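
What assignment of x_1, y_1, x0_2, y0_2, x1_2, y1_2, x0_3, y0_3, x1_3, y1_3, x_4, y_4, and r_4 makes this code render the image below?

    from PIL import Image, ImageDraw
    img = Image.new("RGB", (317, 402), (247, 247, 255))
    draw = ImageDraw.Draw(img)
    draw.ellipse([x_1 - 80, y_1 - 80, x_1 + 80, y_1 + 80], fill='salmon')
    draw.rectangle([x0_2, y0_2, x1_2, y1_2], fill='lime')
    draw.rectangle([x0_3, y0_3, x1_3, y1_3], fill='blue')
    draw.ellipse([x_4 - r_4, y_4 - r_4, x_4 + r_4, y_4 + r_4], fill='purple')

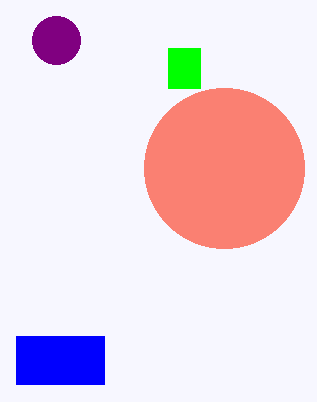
x_1 = 224
y_1 = 168
x0_2 = 168
y0_2 = 48
x1_2 = 200
y1_2 = 88
x0_3 = 16
y0_3 = 336
x1_3 = 104
y1_3 = 384
x_4 = 56
y_4 = 40
r_4 = 24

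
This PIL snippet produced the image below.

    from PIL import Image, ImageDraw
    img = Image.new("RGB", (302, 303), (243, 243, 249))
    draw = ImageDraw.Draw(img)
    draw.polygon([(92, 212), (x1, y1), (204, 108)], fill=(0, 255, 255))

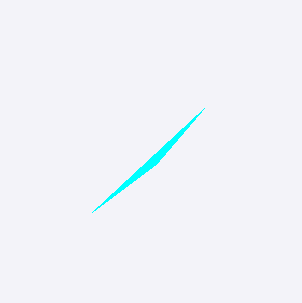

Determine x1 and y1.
x1 = 156; y1 = 164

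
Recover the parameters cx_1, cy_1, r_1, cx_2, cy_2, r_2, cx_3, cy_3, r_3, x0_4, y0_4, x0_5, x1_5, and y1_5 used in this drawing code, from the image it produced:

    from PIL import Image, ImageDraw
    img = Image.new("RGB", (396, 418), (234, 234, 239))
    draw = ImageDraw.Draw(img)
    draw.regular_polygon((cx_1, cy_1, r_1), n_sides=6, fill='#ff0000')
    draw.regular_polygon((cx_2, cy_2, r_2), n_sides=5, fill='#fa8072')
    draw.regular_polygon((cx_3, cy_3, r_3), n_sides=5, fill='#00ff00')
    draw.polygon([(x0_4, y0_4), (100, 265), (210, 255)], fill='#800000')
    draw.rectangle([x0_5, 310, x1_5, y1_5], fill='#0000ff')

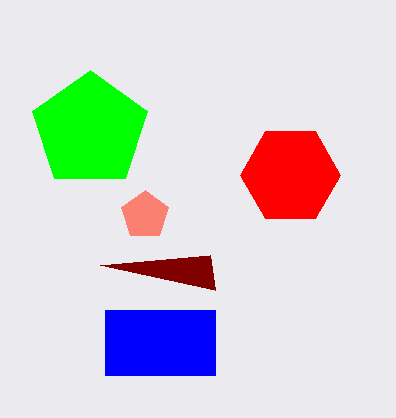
cx_1 = 290
cy_1 = 175
r_1 = 50
cx_2 = 145
cy_2 = 215
r_2 = 25
cx_3 = 90
cy_3 = 130
r_3 = 60
x0_4 = 215
y0_4 = 290
x0_5 = 105
x1_5 = 215
y1_5 = 375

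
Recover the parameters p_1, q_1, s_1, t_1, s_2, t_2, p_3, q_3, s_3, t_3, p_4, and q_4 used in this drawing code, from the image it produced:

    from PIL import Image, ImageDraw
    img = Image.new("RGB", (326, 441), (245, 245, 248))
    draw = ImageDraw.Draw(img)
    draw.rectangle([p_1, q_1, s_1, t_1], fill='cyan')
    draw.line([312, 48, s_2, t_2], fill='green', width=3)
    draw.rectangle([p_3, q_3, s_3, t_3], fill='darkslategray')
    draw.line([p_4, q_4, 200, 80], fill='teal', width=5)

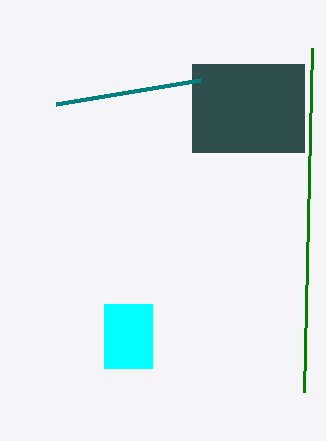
p_1 = 104, q_1 = 304, s_1 = 152, t_1 = 368, s_2 = 304, t_2 = 392, p_3 = 192, q_3 = 64, s_3 = 304, t_3 = 152, p_4 = 56, q_4 = 104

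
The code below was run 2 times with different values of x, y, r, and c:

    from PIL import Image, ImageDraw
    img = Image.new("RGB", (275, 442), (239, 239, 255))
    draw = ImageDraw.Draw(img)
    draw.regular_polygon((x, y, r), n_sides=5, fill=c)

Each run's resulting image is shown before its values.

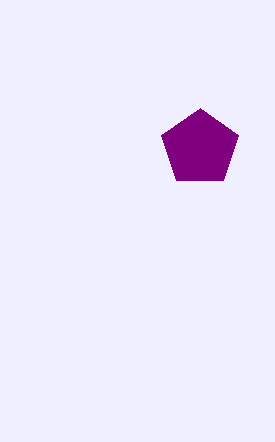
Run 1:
x = 200, y = 148, r = 40, c = 'purple'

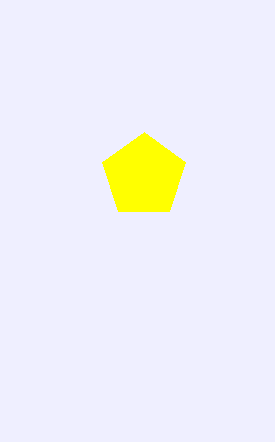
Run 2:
x = 144
y = 176
r = 44
c = 'yellow'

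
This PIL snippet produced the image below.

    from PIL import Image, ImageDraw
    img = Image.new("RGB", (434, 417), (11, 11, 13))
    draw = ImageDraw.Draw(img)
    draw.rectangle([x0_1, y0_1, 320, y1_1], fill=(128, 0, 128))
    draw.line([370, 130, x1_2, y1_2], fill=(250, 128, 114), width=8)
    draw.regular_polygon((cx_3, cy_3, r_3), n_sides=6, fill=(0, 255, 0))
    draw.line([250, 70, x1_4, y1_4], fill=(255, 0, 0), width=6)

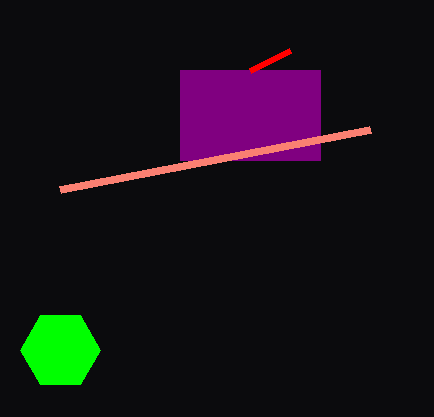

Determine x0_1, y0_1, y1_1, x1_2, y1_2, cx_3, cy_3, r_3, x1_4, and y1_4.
x0_1 = 180, y0_1 = 70, y1_1 = 160, x1_2 = 60, y1_2 = 190, cx_3 = 60, cy_3 = 350, r_3 = 40, x1_4 = 290, y1_4 = 50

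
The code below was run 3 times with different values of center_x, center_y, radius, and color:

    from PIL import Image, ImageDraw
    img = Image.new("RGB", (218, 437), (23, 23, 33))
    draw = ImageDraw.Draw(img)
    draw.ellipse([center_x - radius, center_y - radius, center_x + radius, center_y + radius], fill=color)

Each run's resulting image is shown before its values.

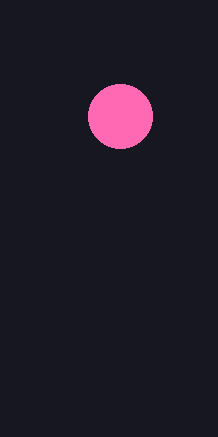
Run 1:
center_x = 120; center_y = 116; radius = 32; color = 'hotpink'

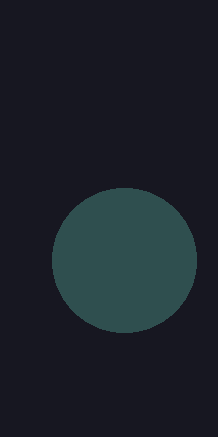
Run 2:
center_x = 124, center_y = 260, radius = 72, color = 'darkslategray'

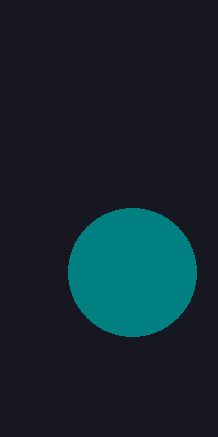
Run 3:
center_x = 132; center_y = 272; radius = 64; color = 'teal'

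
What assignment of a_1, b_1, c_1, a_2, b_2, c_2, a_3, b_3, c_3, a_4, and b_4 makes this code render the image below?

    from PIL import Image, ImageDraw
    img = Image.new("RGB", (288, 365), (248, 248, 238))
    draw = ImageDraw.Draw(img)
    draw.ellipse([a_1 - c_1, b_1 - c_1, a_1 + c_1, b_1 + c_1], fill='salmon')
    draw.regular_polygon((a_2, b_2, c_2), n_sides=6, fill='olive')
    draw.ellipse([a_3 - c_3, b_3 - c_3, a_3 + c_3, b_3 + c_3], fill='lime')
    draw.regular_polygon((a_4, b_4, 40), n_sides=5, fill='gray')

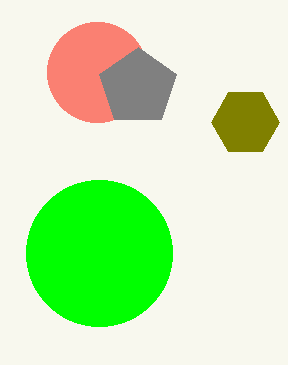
a_1 = 97, b_1 = 72, c_1 = 50, a_2 = 245, b_2 = 122, c_2 = 34, a_3 = 99, b_3 = 253, c_3 = 73, a_4 = 138, b_4 = 87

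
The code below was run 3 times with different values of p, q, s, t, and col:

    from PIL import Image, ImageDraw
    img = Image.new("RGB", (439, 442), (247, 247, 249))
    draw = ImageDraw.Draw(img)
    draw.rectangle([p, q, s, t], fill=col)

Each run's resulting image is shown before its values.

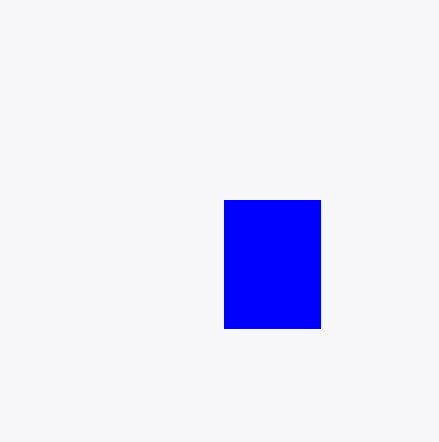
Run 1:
p = 224, q = 200, s = 320, t = 328, col = 'blue'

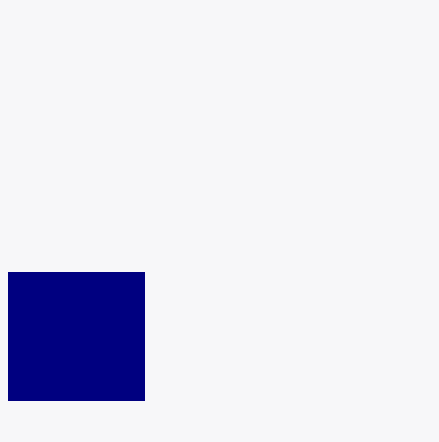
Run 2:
p = 8, q = 272, s = 144, t = 400, col = 'navy'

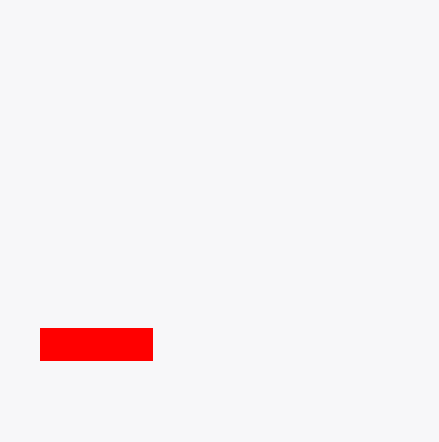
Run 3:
p = 40; q = 328; s = 152; t = 360; col = 'red'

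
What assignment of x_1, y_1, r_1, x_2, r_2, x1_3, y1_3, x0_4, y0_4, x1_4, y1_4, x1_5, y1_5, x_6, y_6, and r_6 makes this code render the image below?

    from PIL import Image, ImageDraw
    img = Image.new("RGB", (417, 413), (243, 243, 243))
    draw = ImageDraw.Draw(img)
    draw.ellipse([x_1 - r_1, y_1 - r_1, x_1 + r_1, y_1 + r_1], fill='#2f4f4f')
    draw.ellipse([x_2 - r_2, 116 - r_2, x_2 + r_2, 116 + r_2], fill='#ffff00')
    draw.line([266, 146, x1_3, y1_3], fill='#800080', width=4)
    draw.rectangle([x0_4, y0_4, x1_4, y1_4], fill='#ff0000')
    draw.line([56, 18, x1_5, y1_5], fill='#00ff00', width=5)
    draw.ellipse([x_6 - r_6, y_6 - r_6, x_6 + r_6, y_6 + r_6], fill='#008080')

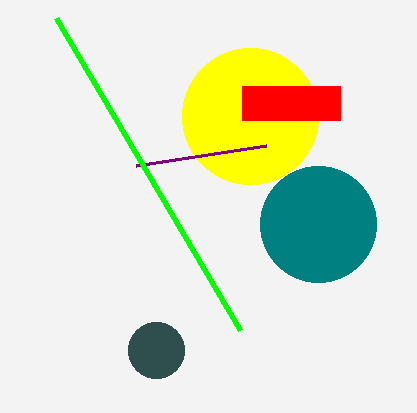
x_1 = 156, y_1 = 350, r_1 = 28, x_2 = 250, r_2 = 68, x1_3 = 136, y1_3 = 166, x0_4 = 242, y0_4 = 86, x1_4 = 340, y1_4 = 120, x1_5 = 240, y1_5 = 330, x_6 = 318, y_6 = 224, r_6 = 58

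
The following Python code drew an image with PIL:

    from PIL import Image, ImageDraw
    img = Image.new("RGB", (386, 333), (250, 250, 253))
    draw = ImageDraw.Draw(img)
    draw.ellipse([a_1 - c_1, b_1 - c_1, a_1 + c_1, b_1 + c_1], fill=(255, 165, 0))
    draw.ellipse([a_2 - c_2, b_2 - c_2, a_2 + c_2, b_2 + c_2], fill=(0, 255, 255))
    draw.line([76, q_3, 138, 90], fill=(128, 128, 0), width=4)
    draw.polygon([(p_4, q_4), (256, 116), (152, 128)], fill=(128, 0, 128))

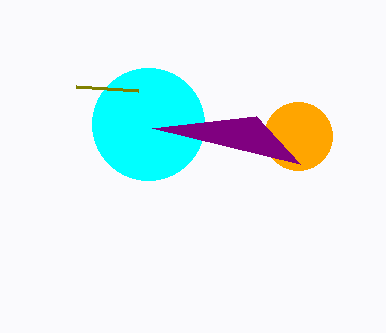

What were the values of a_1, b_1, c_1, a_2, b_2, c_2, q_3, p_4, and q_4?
a_1 = 298, b_1 = 136, c_1 = 34, a_2 = 148, b_2 = 124, c_2 = 56, q_3 = 86, p_4 = 300, q_4 = 164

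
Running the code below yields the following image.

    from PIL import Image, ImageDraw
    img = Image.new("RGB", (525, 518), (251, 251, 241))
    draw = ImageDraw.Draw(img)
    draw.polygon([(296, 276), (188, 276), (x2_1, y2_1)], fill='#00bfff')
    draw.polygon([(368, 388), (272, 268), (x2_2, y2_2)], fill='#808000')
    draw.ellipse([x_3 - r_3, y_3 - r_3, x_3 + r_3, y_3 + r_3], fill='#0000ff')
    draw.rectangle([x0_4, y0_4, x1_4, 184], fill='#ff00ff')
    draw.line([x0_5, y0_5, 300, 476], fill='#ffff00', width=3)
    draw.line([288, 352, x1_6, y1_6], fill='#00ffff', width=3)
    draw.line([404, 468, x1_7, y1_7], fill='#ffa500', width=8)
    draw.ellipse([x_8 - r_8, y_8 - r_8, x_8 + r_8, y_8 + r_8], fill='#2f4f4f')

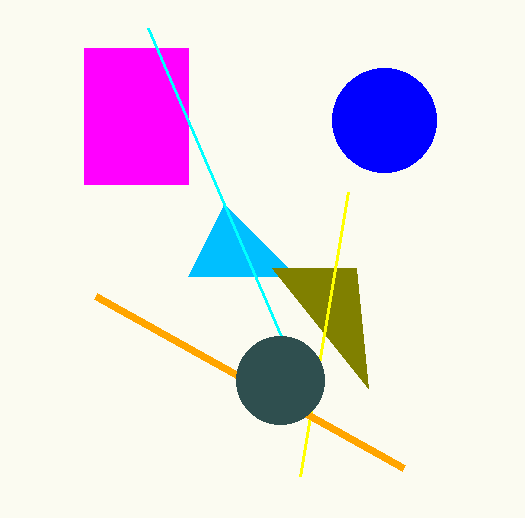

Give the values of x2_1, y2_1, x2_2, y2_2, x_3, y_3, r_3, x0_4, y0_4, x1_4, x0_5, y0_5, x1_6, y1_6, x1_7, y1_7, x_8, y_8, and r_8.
x2_1 = 224; y2_1 = 204; x2_2 = 356; y2_2 = 268; x_3 = 384; y_3 = 120; r_3 = 52; x0_4 = 84; y0_4 = 48; x1_4 = 188; x0_5 = 348; y0_5 = 192; x1_6 = 148; y1_6 = 28; x1_7 = 96; y1_7 = 296; x_8 = 280; y_8 = 380; r_8 = 44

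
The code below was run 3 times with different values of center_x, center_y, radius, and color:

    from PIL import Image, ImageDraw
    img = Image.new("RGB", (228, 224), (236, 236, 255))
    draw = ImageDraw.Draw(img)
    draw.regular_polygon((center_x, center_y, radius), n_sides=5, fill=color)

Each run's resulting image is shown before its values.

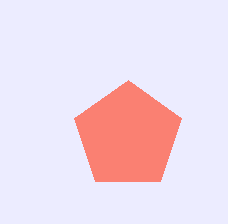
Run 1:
center_x = 128
center_y = 136
radius = 56
color = 'salmon'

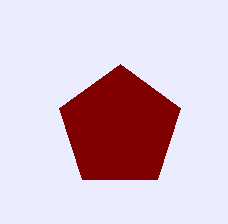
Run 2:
center_x = 120
center_y = 128
radius = 64
color = 'maroon'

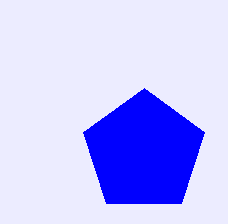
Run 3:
center_x = 144, center_y = 152, radius = 64, color = 'blue'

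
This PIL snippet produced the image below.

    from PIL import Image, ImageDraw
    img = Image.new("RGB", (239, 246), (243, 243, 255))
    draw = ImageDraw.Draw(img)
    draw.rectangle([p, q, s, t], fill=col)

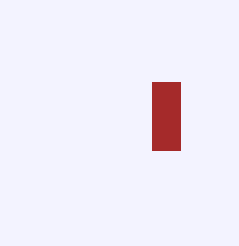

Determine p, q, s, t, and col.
p = 152
q = 82
s = 180
t = 150
col = 'brown'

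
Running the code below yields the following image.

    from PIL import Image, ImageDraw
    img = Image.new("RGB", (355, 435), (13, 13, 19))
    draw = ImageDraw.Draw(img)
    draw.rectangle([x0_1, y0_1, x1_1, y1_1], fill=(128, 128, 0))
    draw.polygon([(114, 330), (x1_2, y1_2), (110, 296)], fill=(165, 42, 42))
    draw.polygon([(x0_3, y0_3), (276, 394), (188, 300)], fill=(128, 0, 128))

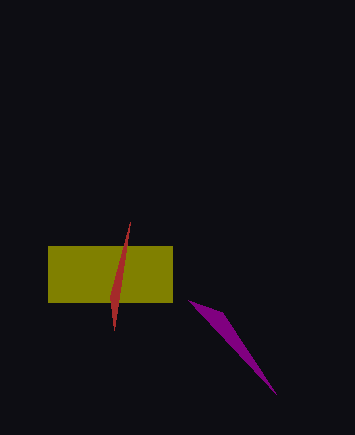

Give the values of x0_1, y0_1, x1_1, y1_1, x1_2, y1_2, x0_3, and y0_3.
x0_1 = 48; y0_1 = 246; x1_1 = 172; y1_1 = 302; x1_2 = 130; y1_2 = 222; x0_3 = 222; y0_3 = 312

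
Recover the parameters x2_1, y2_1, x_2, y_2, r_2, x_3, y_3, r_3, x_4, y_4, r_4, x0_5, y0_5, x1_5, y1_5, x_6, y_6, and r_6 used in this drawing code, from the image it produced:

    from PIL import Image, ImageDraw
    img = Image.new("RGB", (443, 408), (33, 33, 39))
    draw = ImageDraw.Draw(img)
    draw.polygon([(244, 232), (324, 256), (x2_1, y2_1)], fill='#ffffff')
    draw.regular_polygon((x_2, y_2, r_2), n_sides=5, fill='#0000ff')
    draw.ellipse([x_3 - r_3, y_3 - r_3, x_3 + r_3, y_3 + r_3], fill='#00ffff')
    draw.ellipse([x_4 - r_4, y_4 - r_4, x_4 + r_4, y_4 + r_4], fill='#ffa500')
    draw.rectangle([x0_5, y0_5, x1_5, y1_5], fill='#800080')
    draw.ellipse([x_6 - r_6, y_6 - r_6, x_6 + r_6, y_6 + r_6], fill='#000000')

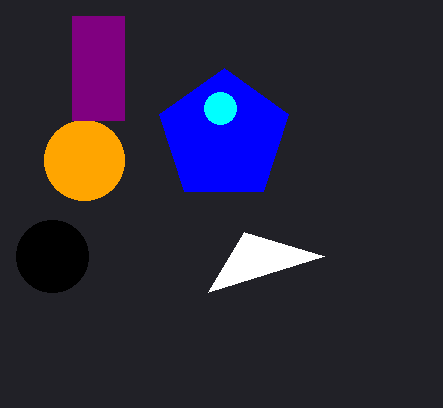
x2_1 = 208, y2_1 = 292, x_2 = 224, y_2 = 136, r_2 = 68, x_3 = 220, y_3 = 108, r_3 = 16, x_4 = 84, y_4 = 160, r_4 = 40, x0_5 = 72, y0_5 = 16, x1_5 = 124, y1_5 = 120, x_6 = 52, y_6 = 256, r_6 = 36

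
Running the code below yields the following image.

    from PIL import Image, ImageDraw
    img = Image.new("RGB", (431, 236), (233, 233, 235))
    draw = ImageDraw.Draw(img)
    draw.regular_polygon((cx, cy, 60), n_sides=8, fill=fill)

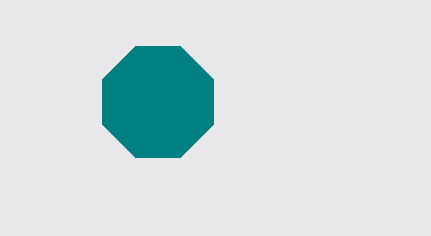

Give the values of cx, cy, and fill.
cx = 158; cy = 102; fill = 'teal'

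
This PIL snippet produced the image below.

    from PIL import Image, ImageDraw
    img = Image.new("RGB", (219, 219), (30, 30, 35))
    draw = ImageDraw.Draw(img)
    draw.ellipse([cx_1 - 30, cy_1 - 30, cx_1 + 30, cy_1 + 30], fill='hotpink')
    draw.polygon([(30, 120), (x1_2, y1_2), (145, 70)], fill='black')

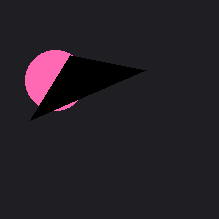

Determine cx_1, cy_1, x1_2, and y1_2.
cx_1 = 55, cy_1 = 80, x1_2 = 70, y1_2 = 55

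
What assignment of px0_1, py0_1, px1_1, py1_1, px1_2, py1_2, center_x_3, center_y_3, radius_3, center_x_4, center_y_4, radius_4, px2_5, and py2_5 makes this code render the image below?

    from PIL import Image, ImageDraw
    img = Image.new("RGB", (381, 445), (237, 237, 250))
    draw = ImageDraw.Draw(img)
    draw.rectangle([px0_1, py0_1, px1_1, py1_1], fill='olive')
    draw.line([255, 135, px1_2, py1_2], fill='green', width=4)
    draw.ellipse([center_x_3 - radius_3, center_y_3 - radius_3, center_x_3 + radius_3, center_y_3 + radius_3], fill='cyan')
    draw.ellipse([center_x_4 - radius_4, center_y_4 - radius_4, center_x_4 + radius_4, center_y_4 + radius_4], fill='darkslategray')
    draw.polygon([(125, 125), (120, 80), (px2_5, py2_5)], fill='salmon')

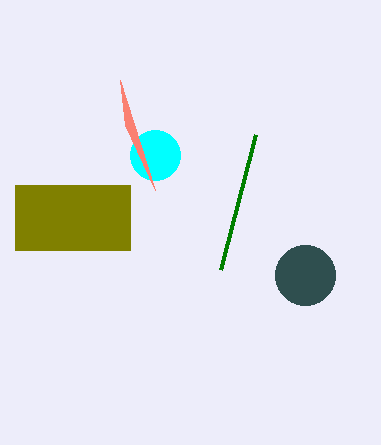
px0_1 = 15, py0_1 = 185, px1_1 = 130, py1_1 = 250, px1_2 = 220, py1_2 = 270, center_x_3 = 155, center_y_3 = 155, radius_3 = 25, center_x_4 = 305, center_y_4 = 275, radius_4 = 30, px2_5 = 155, py2_5 = 190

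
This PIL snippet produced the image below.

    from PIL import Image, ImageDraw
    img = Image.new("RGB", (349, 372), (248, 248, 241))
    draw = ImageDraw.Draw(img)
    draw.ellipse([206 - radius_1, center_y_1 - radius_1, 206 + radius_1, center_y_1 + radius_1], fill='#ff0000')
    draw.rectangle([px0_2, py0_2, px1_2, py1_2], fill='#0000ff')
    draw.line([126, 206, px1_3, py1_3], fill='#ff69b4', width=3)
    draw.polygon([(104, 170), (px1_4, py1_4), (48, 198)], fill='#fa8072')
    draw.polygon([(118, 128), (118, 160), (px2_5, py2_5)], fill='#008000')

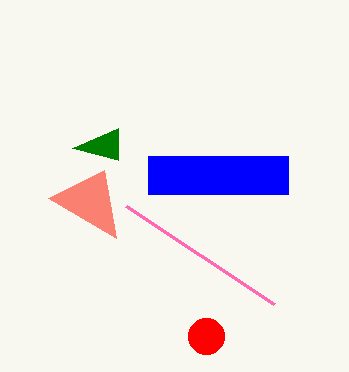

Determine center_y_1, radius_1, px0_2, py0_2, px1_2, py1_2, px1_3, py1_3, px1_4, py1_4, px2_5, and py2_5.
center_y_1 = 336
radius_1 = 18
px0_2 = 148
py0_2 = 156
px1_2 = 288
py1_2 = 194
px1_3 = 274
py1_3 = 304
px1_4 = 116
py1_4 = 238
px2_5 = 72
py2_5 = 148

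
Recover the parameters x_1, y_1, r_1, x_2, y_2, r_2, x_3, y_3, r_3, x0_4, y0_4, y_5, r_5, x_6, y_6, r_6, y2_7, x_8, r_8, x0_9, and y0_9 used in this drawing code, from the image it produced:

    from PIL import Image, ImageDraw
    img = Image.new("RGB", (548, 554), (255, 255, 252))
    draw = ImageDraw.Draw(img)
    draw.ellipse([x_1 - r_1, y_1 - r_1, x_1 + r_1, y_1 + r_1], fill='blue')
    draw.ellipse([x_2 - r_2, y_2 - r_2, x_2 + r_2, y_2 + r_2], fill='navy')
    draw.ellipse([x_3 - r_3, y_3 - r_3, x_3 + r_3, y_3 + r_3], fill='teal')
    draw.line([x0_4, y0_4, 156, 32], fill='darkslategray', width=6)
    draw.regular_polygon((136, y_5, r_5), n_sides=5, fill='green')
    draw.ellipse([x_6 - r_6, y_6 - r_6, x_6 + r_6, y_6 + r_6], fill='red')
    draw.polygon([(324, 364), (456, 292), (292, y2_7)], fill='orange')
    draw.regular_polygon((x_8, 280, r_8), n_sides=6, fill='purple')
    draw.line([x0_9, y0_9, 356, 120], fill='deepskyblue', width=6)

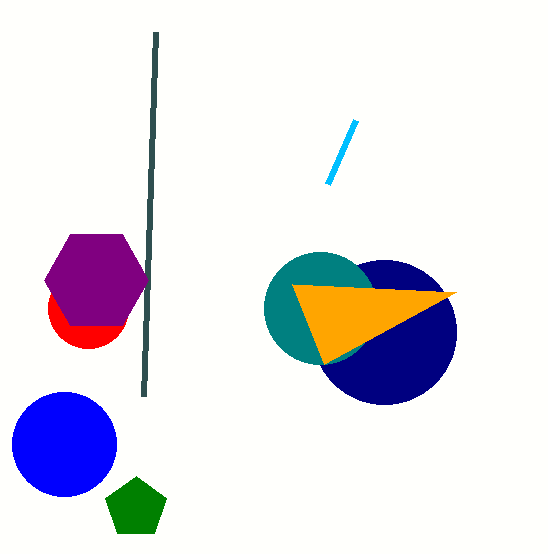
x_1 = 64; y_1 = 444; r_1 = 52; x_2 = 384; y_2 = 332; r_2 = 72; x_3 = 320; y_3 = 308; r_3 = 56; x0_4 = 144; y0_4 = 396; y_5 = 508; r_5 = 32; x_6 = 88; y_6 = 308; r_6 = 40; y2_7 = 284; x_8 = 96; r_8 = 52; x0_9 = 328; y0_9 = 184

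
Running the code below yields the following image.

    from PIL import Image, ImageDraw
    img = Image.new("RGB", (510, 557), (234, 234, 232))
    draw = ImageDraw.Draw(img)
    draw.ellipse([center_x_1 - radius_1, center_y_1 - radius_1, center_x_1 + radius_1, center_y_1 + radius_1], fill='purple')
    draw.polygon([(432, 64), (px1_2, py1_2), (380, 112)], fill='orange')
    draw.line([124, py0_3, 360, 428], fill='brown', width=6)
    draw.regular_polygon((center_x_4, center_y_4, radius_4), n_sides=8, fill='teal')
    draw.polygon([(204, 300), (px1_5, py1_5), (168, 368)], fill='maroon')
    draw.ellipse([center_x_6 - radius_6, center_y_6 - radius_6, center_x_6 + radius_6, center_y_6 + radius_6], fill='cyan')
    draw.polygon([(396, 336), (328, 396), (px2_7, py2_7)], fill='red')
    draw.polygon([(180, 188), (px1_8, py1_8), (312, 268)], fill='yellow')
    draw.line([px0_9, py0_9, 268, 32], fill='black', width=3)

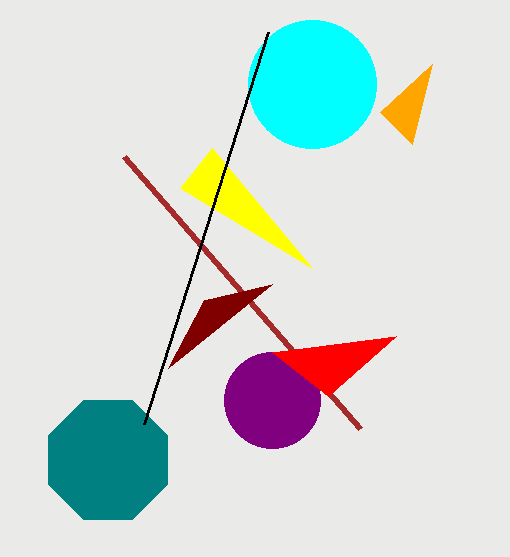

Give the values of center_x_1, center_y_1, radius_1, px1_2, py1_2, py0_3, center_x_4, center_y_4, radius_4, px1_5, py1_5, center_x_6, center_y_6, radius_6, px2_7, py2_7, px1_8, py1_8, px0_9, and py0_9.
center_x_1 = 272; center_y_1 = 400; radius_1 = 48; px1_2 = 412; py1_2 = 144; py0_3 = 156; center_x_4 = 108; center_y_4 = 460; radius_4 = 64; px1_5 = 272; py1_5 = 284; center_x_6 = 312; center_y_6 = 84; radius_6 = 64; px2_7 = 272; py2_7 = 352; px1_8 = 212; py1_8 = 148; px0_9 = 144; py0_9 = 424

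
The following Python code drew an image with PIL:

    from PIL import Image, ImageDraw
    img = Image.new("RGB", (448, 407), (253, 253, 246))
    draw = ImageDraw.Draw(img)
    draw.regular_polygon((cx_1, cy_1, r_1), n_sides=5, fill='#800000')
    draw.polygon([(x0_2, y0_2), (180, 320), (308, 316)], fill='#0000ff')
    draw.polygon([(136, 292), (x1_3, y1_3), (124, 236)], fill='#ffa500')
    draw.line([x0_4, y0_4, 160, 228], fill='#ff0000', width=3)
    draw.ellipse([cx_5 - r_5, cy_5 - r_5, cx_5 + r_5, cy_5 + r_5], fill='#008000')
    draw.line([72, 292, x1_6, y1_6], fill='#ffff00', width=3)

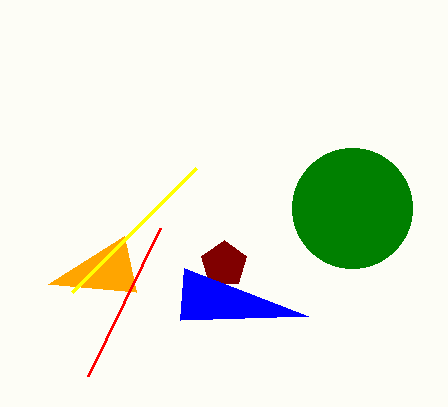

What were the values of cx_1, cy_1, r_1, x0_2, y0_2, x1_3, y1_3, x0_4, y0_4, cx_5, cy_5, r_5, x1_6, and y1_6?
cx_1 = 224
cy_1 = 264
r_1 = 24
x0_2 = 184
y0_2 = 268
x1_3 = 48
y1_3 = 284
x0_4 = 88
y0_4 = 376
cx_5 = 352
cy_5 = 208
r_5 = 60
x1_6 = 196
y1_6 = 168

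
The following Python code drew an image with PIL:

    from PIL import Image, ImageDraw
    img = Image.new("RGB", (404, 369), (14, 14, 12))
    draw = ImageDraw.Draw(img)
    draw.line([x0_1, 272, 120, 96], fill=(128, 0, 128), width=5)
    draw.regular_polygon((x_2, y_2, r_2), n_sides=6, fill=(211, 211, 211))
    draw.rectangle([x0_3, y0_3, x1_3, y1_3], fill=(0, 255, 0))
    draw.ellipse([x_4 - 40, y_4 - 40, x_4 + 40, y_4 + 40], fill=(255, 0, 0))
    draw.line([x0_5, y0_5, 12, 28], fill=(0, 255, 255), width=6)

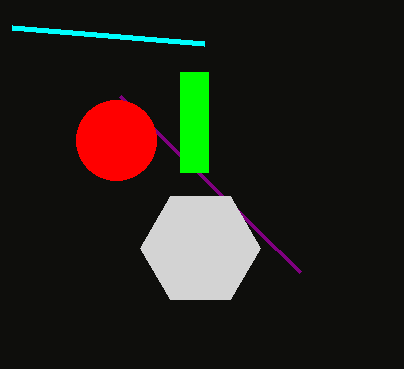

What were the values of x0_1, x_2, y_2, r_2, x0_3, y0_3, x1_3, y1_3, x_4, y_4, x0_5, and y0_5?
x0_1 = 300
x_2 = 200
y_2 = 248
r_2 = 60
x0_3 = 180
y0_3 = 72
x1_3 = 208
y1_3 = 172
x_4 = 116
y_4 = 140
x0_5 = 204
y0_5 = 44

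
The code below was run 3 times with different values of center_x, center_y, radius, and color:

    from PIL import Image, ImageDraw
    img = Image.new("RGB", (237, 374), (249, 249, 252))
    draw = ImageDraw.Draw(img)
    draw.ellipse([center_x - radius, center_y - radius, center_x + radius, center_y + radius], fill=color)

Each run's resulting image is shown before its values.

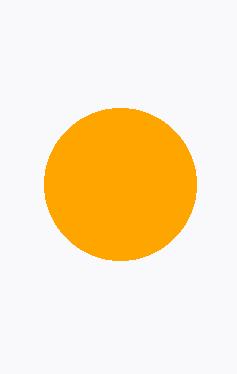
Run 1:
center_x = 120
center_y = 184
radius = 76
color = 'orange'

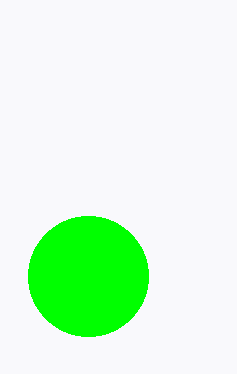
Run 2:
center_x = 88, center_y = 276, radius = 60, color = 'lime'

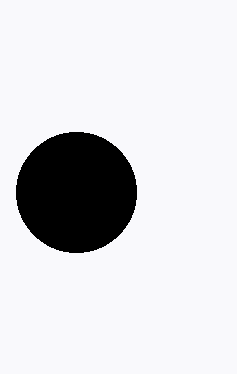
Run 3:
center_x = 76, center_y = 192, radius = 60, color = 'black'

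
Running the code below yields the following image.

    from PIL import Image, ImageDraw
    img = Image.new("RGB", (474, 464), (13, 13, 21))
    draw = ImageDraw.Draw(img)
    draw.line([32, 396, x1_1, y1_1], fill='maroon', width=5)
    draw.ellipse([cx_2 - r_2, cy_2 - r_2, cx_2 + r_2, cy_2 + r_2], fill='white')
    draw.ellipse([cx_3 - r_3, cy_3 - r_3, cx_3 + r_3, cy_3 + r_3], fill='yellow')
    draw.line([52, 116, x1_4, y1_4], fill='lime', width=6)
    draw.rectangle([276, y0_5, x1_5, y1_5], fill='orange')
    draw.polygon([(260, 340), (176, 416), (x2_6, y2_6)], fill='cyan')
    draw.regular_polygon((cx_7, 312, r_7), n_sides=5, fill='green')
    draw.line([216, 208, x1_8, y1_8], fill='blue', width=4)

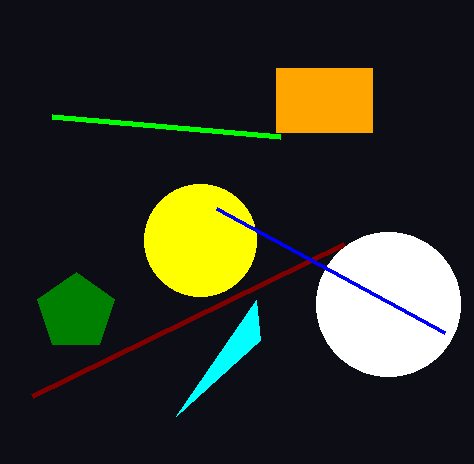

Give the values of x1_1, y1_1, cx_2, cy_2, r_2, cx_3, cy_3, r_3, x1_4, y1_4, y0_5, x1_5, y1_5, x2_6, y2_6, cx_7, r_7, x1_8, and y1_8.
x1_1 = 344, y1_1 = 244, cx_2 = 388, cy_2 = 304, r_2 = 72, cx_3 = 200, cy_3 = 240, r_3 = 56, x1_4 = 280, y1_4 = 136, y0_5 = 68, x1_5 = 372, y1_5 = 132, x2_6 = 256, y2_6 = 300, cx_7 = 76, r_7 = 40, x1_8 = 444, y1_8 = 332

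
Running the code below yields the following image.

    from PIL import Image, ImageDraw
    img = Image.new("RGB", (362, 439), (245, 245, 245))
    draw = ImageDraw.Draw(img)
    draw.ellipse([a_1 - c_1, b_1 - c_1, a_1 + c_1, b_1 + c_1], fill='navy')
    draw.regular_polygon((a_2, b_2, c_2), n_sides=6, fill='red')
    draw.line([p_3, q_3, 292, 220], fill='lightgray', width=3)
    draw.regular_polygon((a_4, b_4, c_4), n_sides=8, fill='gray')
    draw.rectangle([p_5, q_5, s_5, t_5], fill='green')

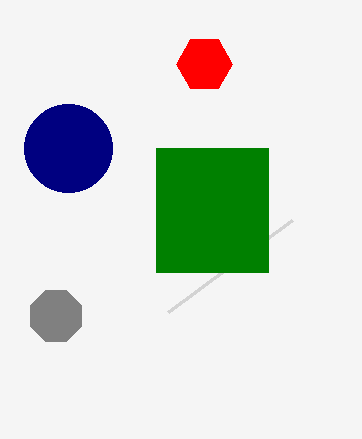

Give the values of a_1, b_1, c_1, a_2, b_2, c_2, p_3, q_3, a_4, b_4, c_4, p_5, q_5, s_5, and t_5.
a_1 = 68, b_1 = 148, c_1 = 44, a_2 = 204, b_2 = 64, c_2 = 28, p_3 = 168, q_3 = 312, a_4 = 56, b_4 = 316, c_4 = 28, p_5 = 156, q_5 = 148, s_5 = 268, t_5 = 272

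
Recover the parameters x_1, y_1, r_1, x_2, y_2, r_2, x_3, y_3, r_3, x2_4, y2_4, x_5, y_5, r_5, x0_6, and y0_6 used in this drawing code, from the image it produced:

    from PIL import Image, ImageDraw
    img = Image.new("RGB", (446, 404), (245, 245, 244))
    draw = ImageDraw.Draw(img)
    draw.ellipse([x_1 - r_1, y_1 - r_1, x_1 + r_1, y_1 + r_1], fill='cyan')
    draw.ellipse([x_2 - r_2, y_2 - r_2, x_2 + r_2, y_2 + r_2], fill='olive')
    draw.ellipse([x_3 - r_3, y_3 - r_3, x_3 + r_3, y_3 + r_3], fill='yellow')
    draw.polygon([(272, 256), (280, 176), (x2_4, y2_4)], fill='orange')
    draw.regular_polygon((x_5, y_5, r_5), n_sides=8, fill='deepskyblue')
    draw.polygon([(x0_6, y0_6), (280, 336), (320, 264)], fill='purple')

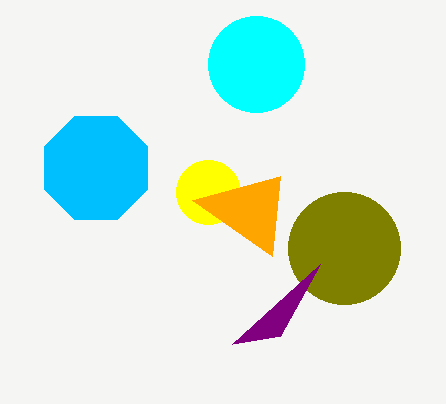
x_1 = 256; y_1 = 64; r_1 = 48; x_2 = 344; y_2 = 248; r_2 = 56; x_3 = 208; y_3 = 192; r_3 = 32; x2_4 = 192; y2_4 = 200; x_5 = 96; y_5 = 168; r_5 = 56; x0_6 = 232; y0_6 = 344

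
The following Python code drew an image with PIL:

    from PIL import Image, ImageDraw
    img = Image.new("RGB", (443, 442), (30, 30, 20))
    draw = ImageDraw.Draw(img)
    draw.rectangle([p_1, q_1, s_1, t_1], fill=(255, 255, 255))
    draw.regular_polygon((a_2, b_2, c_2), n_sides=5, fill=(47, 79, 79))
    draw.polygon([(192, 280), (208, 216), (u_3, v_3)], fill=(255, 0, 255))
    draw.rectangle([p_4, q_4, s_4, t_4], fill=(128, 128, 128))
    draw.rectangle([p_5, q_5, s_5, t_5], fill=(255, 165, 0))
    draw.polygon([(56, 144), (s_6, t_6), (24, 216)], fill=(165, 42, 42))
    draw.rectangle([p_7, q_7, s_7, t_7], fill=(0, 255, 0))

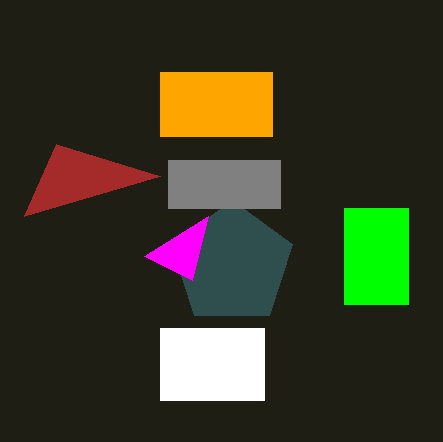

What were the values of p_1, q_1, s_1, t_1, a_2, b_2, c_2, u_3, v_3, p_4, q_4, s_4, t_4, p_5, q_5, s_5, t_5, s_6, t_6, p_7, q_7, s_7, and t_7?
p_1 = 160
q_1 = 328
s_1 = 264
t_1 = 400
a_2 = 232
b_2 = 264
c_2 = 64
u_3 = 144
v_3 = 256
p_4 = 168
q_4 = 160
s_4 = 280
t_4 = 208
p_5 = 160
q_5 = 72
s_5 = 272
t_5 = 136
s_6 = 160
t_6 = 176
p_7 = 344
q_7 = 208
s_7 = 408
t_7 = 304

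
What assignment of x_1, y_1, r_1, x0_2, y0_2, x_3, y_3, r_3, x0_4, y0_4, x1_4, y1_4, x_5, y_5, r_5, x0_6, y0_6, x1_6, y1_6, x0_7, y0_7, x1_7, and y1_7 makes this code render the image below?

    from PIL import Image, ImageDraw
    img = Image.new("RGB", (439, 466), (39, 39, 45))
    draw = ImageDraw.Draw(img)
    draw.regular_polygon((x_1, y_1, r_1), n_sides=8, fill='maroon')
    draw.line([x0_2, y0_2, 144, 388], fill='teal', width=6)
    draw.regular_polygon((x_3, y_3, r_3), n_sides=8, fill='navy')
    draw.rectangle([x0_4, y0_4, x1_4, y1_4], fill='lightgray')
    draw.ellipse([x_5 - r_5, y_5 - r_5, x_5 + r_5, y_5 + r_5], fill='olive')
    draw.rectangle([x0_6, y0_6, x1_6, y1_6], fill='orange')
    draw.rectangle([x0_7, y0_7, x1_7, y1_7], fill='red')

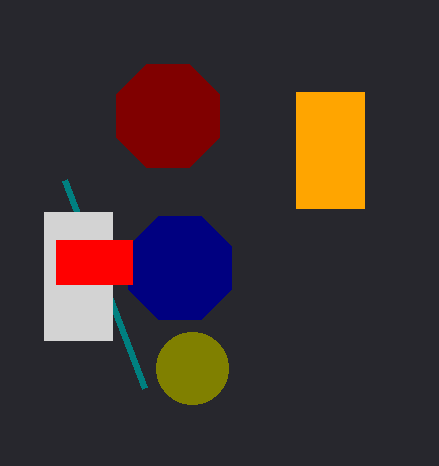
x_1 = 168
y_1 = 116
r_1 = 56
x0_2 = 64
y0_2 = 180
x_3 = 180
y_3 = 268
r_3 = 56
x0_4 = 44
y0_4 = 212
x1_4 = 112
y1_4 = 340
x_5 = 192
y_5 = 368
r_5 = 36
x0_6 = 296
y0_6 = 92
x1_6 = 364
y1_6 = 208
x0_7 = 56
y0_7 = 240
x1_7 = 132
y1_7 = 284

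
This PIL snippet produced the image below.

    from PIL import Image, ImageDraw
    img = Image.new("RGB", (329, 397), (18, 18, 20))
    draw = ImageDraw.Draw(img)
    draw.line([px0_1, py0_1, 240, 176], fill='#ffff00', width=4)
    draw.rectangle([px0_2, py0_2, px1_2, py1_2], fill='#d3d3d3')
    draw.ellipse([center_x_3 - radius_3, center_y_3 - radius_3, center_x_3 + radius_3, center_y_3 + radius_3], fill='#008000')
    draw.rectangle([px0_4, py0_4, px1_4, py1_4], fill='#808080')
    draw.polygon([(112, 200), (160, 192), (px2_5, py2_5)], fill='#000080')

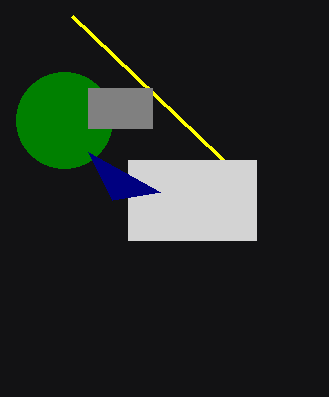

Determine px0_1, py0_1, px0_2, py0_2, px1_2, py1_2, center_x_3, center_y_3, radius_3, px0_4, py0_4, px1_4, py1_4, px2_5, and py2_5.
px0_1 = 72
py0_1 = 16
px0_2 = 128
py0_2 = 160
px1_2 = 256
py1_2 = 240
center_x_3 = 64
center_y_3 = 120
radius_3 = 48
px0_4 = 88
py0_4 = 88
px1_4 = 152
py1_4 = 128
px2_5 = 88
py2_5 = 152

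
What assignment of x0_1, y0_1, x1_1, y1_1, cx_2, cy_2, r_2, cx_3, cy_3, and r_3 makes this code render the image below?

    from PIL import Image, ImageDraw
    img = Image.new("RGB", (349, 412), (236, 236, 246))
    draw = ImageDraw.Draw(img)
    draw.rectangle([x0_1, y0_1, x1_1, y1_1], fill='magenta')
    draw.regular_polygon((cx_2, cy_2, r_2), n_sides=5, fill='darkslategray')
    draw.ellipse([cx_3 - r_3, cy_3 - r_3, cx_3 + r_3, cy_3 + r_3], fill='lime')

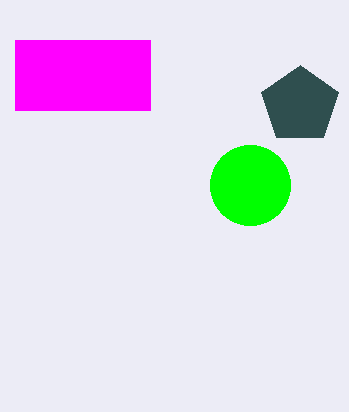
x0_1 = 15, y0_1 = 40, x1_1 = 150, y1_1 = 110, cx_2 = 300, cy_2 = 105, r_2 = 40, cx_3 = 250, cy_3 = 185, r_3 = 40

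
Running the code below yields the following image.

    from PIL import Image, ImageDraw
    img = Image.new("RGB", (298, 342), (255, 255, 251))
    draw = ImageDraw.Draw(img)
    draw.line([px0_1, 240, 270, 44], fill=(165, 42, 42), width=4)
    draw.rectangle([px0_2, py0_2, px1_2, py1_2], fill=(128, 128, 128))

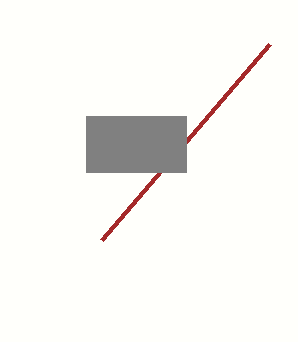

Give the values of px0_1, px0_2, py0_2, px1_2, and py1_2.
px0_1 = 102, px0_2 = 86, py0_2 = 116, px1_2 = 186, py1_2 = 172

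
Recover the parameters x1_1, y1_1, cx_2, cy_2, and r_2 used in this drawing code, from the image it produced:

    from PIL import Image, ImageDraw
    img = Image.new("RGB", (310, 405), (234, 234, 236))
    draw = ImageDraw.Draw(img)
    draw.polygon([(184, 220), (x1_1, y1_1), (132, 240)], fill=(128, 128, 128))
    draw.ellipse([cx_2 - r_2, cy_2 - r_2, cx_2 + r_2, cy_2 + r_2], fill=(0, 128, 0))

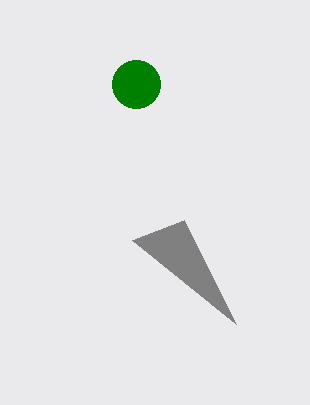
x1_1 = 236; y1_1 = 324; cx_2 = 136; cy_2 = 84; r_2 = 24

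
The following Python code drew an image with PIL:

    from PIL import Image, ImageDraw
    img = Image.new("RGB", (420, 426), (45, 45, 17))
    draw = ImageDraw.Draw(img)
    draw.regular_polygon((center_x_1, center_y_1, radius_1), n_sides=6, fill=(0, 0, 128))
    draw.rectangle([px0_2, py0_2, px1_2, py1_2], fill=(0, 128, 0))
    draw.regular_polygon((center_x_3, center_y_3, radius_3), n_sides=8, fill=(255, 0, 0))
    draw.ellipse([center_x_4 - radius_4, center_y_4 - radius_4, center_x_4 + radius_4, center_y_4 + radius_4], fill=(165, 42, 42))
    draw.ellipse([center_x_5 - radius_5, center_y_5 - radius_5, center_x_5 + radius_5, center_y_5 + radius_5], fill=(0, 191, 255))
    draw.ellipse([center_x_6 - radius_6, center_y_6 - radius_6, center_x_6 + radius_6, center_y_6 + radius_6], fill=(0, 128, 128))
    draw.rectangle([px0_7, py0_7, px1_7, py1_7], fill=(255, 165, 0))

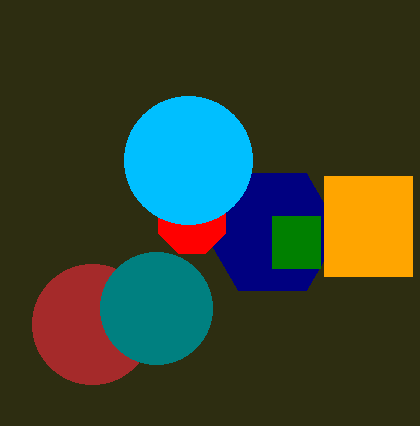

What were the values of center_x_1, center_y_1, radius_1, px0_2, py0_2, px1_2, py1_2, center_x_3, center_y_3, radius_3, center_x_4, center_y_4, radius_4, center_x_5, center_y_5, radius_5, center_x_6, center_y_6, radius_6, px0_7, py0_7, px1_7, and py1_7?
center_x_1 = 272
center_y_1 = 232
radius_1 = 68
px0_2 = 272
py0_2 = 216
px1_2 = 320
py1_2 = 268
center_x_3 = 192
center_y_3 = 220
radius_3 = 36
center_x_4 = 92
center_y_4 = 324
radius_4 = 60
center_x_5 = 188
center_y_5 = 160
radius_5 = 64
center_x_6 = 156
center_y_6 = 308
radius_6 = 56
px0_7 = 324
py0_7 = 176
px1_7 = 412
py1_7 = 276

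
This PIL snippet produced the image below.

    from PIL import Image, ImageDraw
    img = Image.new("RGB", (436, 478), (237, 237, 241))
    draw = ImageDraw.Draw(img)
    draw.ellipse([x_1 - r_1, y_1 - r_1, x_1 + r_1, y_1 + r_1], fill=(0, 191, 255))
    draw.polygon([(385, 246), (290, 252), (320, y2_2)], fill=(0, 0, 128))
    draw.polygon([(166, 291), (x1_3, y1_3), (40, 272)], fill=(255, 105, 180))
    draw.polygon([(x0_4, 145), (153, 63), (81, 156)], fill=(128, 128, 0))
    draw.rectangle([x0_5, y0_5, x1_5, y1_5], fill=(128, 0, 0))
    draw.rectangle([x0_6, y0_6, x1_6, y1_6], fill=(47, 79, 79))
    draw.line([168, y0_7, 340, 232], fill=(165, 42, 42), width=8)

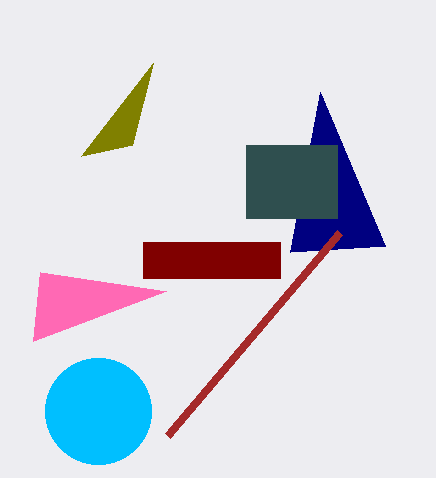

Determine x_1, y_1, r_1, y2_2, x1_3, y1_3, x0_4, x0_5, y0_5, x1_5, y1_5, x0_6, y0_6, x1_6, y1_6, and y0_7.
x_1 = 98; y_1 = 411; r_1 = 53; y2_2 = 92; x1_3 = 33; y1_3 = 341; x0_4 = 132; x0_5 = 143; y0_5 = 242; x1_5 = 280; y1_5 = 278; x0_6 = 246; y0_6 = 145; x1_6 = 337; y1_6 = 218; y0_7 = 435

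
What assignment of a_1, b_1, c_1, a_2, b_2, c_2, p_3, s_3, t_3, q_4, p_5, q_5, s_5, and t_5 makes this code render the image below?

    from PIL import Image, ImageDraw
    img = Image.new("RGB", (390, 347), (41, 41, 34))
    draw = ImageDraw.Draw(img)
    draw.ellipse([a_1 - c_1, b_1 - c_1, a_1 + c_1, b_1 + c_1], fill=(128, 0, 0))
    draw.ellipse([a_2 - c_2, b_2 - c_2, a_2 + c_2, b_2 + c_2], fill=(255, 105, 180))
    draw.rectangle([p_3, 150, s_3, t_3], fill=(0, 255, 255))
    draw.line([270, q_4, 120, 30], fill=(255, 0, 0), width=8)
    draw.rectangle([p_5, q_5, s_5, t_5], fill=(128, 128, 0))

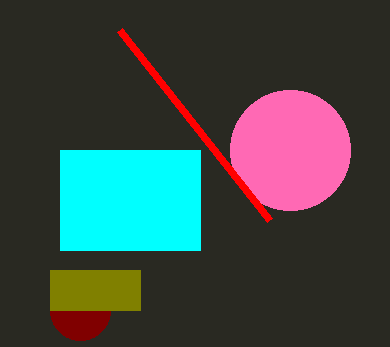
a_1 = 80, b_1 = 310, c_1 = 30, a_2 = 290, b_2 = 150, c_2 = 60, p_3 = 60, s_3 = 200, t_3 = 250, q_4 = 220, p_5 = 50, q_5 = 270, s_5 = 140, t_5 = 310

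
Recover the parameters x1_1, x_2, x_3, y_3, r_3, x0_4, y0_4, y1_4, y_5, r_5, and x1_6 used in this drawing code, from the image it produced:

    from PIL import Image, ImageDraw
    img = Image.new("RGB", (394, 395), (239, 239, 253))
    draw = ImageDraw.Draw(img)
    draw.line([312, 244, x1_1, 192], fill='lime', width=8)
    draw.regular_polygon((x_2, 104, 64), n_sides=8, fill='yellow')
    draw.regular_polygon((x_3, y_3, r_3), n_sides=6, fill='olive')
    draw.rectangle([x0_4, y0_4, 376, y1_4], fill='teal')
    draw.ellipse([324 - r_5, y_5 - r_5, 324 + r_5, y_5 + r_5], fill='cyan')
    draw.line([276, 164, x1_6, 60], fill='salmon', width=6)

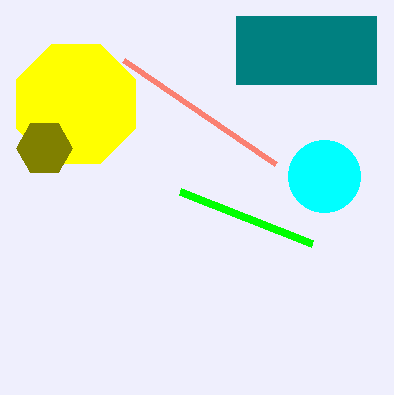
x1_1 = 180, x_2 = 76, x_3 = 44, y_3 = 148, r_3 = 28, x0_4 = 236, y0_4 = 16, y1_4 = 84, y_5 = 176, r_5 = 36, x1_6 = 124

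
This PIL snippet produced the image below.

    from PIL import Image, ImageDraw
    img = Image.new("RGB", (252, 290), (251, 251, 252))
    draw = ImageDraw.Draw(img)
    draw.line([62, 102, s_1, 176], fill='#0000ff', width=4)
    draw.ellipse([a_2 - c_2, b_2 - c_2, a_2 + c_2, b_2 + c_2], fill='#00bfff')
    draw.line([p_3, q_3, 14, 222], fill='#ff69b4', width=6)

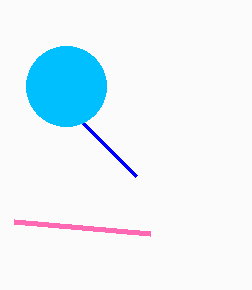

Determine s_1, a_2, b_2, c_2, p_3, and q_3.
s_1 = 136; a_2 = 66; b_2 = 86; c_2 = 40; p_3 = 150; q_3 = 234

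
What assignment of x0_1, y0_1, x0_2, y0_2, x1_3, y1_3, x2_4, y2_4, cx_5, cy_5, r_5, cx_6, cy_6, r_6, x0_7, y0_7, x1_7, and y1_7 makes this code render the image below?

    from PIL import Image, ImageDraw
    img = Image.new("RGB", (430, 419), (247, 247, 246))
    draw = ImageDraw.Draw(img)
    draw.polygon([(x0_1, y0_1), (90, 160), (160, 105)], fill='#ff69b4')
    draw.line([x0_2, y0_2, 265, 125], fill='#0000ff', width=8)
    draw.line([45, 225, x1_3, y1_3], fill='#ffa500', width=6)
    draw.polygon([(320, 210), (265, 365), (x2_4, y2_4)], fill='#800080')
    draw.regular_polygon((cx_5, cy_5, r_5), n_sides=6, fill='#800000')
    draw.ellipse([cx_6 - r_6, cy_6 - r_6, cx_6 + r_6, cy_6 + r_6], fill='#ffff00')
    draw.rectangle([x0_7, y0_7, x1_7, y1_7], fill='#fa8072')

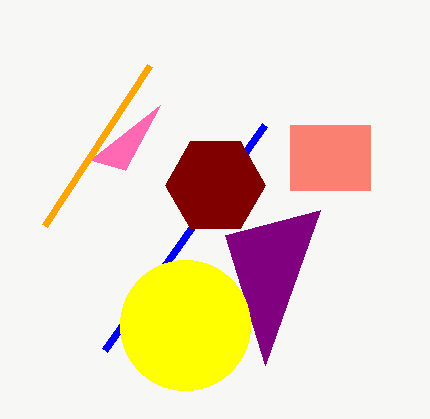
x0_1 = 125
y0_1 = 170
x0_2 = 105
y0_2 = 350
x1_3 = 150
y1_3 = 65
x2_4 = 225
y2_4 = 235
cx_5 = 215
cy_5 = 185
r_5 = 50
cx_6 = 185
cy_6 = 325
r_6 = 65
x0_7 = 290
y0_7 = 125
x1_7 = 370
y1_7 = 190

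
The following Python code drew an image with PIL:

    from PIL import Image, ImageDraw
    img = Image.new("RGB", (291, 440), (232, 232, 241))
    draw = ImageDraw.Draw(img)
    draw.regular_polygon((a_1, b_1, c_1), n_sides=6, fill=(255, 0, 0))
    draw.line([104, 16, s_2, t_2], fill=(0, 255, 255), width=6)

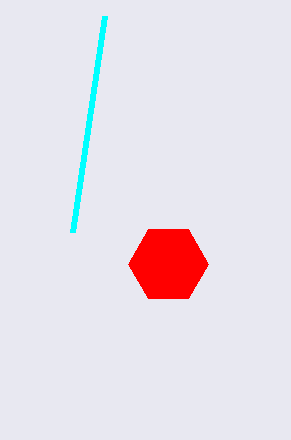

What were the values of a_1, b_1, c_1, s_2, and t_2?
a_1 = 168; b_1 = 264; c_1 = 40; s_2 = 72; t_2 = 232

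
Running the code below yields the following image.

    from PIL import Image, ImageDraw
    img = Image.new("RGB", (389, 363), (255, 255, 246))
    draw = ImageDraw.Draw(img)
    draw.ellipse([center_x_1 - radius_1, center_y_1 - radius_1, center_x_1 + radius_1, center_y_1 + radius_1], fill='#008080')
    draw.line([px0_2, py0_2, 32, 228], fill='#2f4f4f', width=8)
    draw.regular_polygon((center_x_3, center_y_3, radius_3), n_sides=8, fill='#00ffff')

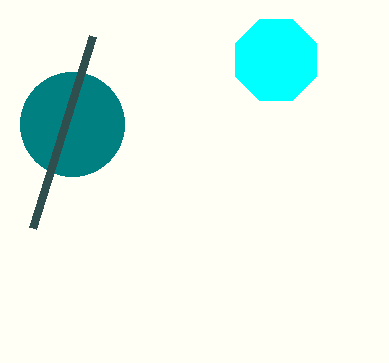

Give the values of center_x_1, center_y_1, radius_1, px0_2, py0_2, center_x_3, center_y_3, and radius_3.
center_x_1 = 72; center_y_1 = 124; radius_1 = 52; px0_2 = 92; py0_2 = 36; center_x_3 = 276; center_y_3 = 60; radius_3 = 44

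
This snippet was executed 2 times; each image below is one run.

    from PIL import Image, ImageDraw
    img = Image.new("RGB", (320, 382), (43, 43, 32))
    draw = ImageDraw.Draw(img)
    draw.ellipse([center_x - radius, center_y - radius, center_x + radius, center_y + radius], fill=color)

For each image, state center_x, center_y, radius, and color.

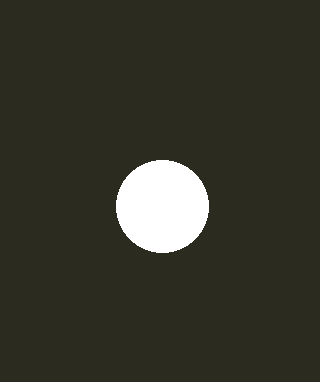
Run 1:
center_x = 162
center_y = 206
radius = 46
color = 'white'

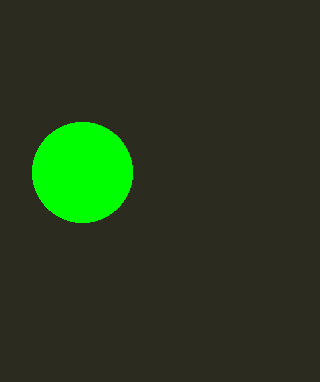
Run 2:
center_x = 82; center_y = 172; radius = 50; color = 'lime'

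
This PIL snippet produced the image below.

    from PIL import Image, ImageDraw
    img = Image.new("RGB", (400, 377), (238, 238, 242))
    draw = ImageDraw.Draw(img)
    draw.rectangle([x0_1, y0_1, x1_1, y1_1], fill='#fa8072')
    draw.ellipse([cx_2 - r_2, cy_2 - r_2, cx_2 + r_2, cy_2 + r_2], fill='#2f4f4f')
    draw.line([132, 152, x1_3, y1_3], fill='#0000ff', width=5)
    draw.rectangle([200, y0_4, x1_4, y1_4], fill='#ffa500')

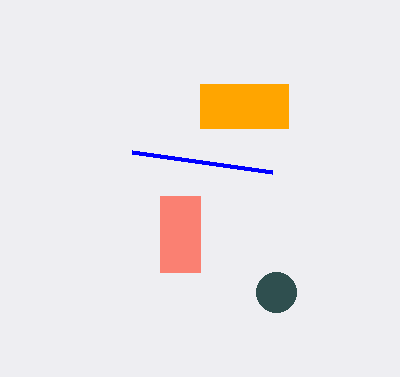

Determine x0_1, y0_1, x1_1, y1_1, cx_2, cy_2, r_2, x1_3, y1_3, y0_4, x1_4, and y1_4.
x0_1 = 160
y0_1 = 196
x1_1 = 200
y1_1 = 272
cx_2 = 276
cy_2 = 292
r_2 = 20
x1_3 = 272
y1_3 = 172
y0_4 = 84
x1_4 = 288
y1_4 = 128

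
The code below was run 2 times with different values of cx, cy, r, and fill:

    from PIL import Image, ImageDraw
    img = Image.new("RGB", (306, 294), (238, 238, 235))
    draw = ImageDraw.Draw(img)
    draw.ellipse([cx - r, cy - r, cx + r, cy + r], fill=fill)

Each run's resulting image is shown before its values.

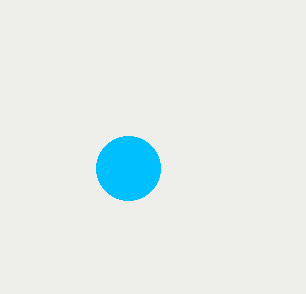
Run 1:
cx = 128
cy = 168
r = 32
fill = 'deepskyblue'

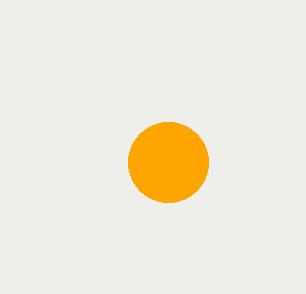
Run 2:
cx = 168, cy = 162, r = 40, fill = 'orange'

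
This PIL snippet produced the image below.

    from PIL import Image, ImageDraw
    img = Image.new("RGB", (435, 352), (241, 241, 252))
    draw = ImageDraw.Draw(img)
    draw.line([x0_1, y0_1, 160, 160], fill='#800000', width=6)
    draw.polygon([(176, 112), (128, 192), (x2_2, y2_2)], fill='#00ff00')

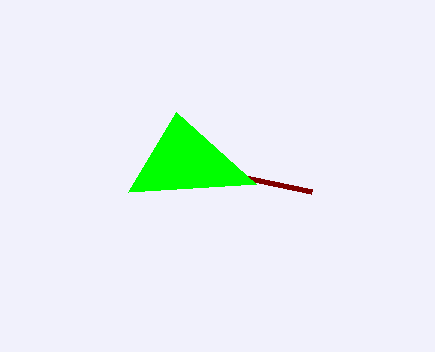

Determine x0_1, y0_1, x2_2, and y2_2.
x0_1 = 312; y0_1 = 192; x2_2 = 256; y2_2 = 184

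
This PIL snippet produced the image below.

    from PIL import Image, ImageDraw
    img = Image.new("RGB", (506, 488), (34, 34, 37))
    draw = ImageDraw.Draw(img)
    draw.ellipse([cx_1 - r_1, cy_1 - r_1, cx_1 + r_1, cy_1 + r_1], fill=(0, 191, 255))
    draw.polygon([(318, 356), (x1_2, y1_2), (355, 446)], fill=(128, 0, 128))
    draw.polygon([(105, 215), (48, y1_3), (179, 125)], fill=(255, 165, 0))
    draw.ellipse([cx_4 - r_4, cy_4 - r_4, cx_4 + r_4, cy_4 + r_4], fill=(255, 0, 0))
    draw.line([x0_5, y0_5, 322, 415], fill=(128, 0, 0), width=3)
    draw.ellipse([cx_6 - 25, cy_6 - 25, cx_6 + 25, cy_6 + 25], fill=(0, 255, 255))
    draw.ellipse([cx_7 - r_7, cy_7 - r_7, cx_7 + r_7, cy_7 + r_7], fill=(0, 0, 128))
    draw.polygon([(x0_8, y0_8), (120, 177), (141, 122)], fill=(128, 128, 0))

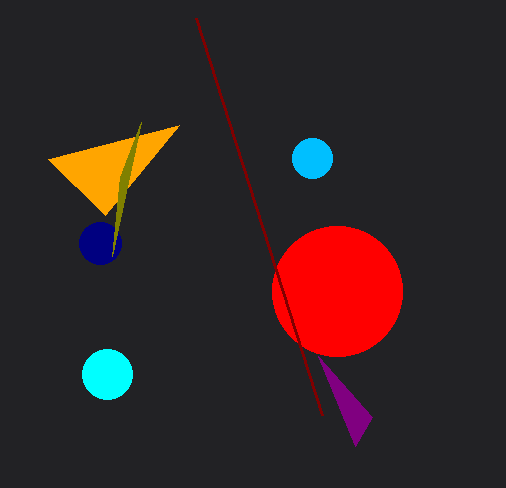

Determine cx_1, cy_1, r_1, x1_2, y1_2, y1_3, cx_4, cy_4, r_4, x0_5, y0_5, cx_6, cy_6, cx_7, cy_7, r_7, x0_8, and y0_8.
cx_1 = 312, cy_1 = 158, r_1 = 20, x1_2 = 372, y1_2 = 417, y1_3 = 159, cx_4 = 337, cy_4 = 291, r_4 = 65, x0_5 = 196, y0_5 = 18, cx_6 = 107, cy_6 = 374, cx_7 = 100, cy_7 = 243, r_7 = 21, x0_8 = 112, y0_8 = 256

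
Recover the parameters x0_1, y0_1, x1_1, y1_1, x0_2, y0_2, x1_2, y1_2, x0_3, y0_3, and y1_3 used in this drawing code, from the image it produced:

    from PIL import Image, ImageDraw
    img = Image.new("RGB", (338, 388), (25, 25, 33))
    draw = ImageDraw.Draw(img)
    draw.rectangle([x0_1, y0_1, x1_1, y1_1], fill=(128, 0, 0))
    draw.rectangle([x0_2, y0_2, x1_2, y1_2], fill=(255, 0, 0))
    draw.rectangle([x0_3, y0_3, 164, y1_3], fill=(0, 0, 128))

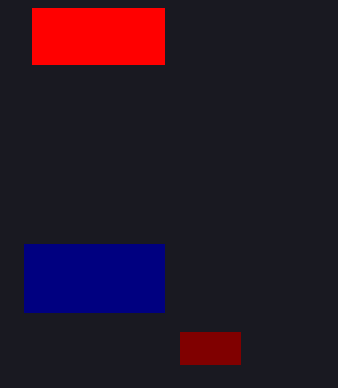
x0_1 = 180; y0_1 = 332; x1_1 = 240; y1_1 = 364; x0_2 = 32; y0_2 = 8; x1_2 = 164; y1_2 = 64; x0_3 = 24; y0_3 = 244; y1_3 = 312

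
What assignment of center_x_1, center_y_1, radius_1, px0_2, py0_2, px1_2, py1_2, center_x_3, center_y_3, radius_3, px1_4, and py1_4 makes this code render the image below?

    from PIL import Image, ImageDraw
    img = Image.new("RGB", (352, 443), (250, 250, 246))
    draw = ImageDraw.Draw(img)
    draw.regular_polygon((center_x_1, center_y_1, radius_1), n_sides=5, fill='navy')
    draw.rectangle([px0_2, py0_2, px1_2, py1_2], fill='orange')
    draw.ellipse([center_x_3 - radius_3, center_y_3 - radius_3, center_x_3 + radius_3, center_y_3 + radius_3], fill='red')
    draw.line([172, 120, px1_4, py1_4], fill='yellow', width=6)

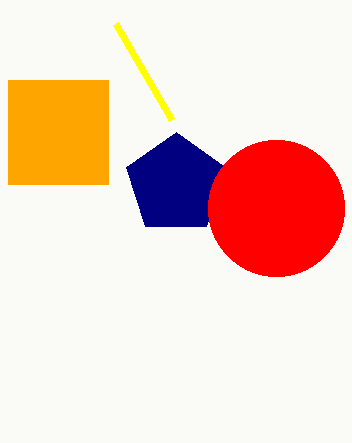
center_x_1 = 176; center_y_1 = 184; radius_1 = 52; px0_2 = 8; py0_2 = 80; px1_2 = 108; py1_2 = 184; center_x_3 = 276; center_y_3 = 208; radius_3 = 68; px1_4 = 116; py1_4 = 24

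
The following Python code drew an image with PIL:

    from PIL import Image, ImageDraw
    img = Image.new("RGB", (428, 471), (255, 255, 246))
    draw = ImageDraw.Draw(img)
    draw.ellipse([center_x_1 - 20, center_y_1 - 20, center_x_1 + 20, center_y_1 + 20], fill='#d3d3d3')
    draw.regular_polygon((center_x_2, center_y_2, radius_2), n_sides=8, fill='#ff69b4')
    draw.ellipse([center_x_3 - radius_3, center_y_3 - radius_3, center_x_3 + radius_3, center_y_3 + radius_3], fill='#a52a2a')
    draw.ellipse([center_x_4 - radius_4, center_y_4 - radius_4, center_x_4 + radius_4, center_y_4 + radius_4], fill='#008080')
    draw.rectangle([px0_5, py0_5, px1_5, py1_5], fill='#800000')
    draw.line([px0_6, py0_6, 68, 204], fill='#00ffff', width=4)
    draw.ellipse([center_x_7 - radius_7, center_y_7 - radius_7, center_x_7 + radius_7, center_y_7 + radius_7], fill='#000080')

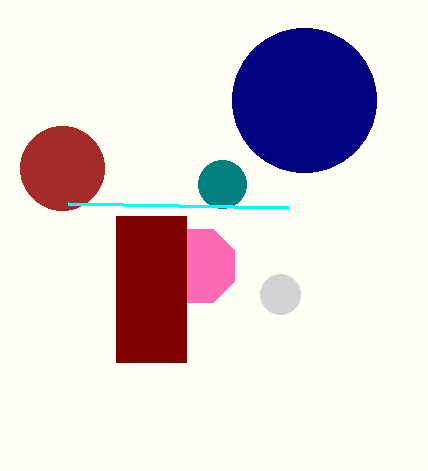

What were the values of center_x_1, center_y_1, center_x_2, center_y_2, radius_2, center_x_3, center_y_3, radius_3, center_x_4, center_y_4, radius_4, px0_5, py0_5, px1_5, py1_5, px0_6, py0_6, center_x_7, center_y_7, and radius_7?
center_x_1 = 280
center_y_1 = 294
center_x_2 = 198
center_y_2 = 266
radius_2 = 40
center_x_3 = 62
center_y_3 = 168
radius_3 = 42
center_x_4 = 222
center_y_4 = 184
radius_4 = 24
px0_5 = 116
py0_5 = 216
px1_5 = 186
py1_5 = 362
px0_6 = 288
py0_6 = 208
center_x_7 = 304
center_y_7 = 100
radius_7 = 72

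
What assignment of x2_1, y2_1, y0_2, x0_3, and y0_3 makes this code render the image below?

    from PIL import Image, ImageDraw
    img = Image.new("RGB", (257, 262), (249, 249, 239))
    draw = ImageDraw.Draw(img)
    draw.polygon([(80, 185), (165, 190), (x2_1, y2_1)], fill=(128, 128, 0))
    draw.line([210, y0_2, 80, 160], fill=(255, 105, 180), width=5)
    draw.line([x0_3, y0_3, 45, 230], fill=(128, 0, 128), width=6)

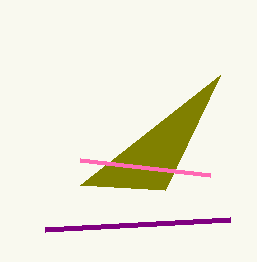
x2_1 = 220, y2_1 = 75, y0_2 = 175, x0_3 = 230, y0_3 = 220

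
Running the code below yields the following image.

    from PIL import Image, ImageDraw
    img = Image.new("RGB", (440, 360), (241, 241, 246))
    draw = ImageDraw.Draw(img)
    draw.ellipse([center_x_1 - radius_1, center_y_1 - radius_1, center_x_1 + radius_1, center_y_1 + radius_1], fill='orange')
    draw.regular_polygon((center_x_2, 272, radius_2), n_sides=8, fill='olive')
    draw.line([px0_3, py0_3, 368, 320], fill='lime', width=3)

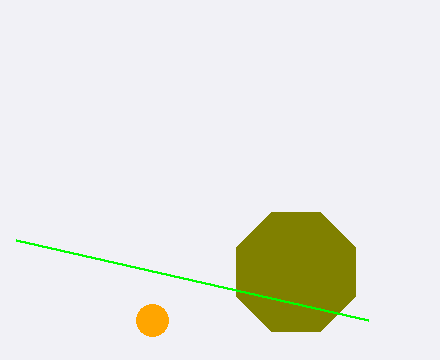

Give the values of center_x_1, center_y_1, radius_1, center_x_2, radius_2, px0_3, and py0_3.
center_x_1 = 152; center_y_1 = 320; radius_1 = 16; center_x_2 = 296; radius_2 = 64; px0_3 = 16; py0_3 = 240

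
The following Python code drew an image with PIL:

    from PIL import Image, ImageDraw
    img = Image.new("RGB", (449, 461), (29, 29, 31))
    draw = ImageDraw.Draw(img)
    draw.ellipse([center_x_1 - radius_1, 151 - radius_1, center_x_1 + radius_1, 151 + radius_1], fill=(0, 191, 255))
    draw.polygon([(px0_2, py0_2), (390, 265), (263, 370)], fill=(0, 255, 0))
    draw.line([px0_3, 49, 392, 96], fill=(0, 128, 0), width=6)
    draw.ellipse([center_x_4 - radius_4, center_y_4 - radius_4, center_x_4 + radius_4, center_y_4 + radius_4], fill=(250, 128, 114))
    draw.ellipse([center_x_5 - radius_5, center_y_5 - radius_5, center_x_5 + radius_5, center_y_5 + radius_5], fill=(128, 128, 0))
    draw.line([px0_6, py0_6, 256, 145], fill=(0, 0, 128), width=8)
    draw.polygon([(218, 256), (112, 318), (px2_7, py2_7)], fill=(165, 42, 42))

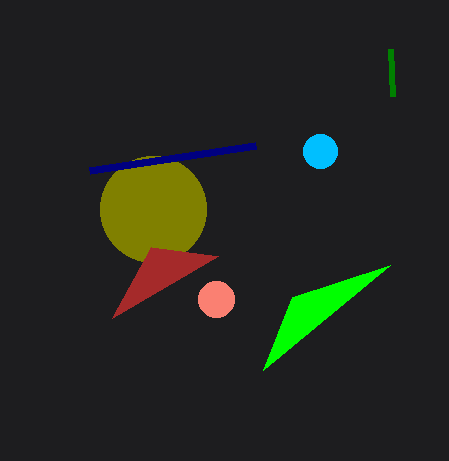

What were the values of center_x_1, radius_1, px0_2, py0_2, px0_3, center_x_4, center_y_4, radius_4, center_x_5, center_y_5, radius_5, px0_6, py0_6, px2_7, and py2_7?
center_x_1 = 320; radius_1 = 17; px0_2 = 292; py0_2 = 297; px0_3 = 390; center_x_4 = 216; center_y_4 = 299; radius_4 = 18; center_x_5 = 153; center_y_5 = 209; radius_5 = 53; px0_6 = 90; py0_6 = 170; px2_7 = 151; py2_7 = 247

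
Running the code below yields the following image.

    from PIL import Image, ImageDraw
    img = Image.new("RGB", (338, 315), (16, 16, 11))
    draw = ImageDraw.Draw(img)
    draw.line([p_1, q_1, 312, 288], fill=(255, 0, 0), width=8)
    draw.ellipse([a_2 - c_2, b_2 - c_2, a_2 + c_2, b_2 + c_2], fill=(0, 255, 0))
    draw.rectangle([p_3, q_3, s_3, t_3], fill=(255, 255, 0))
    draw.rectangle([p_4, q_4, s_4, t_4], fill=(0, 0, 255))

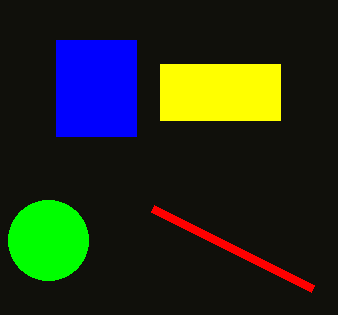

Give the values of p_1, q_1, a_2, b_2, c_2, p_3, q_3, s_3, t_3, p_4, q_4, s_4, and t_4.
p_1 = 152
q_1 = 208
a_2 = 48
b_2 = 240
c_2 = 40
p_3 = 160
q_3 = 64
s_3 = 280
t_3 = 120
p_4 = 56
q_4 = 40
s_4 = 136
t_4 = 136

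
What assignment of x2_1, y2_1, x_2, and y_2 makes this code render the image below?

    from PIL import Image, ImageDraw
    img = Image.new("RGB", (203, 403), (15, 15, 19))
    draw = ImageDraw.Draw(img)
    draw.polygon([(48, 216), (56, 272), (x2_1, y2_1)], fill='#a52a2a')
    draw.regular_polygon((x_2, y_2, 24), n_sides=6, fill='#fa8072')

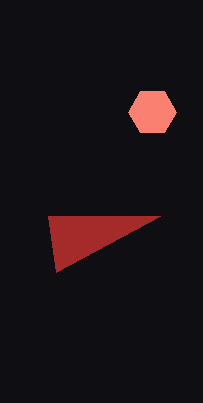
x2_1 = 160, y2_1 = 216, x_2 = 152, y_2 = 112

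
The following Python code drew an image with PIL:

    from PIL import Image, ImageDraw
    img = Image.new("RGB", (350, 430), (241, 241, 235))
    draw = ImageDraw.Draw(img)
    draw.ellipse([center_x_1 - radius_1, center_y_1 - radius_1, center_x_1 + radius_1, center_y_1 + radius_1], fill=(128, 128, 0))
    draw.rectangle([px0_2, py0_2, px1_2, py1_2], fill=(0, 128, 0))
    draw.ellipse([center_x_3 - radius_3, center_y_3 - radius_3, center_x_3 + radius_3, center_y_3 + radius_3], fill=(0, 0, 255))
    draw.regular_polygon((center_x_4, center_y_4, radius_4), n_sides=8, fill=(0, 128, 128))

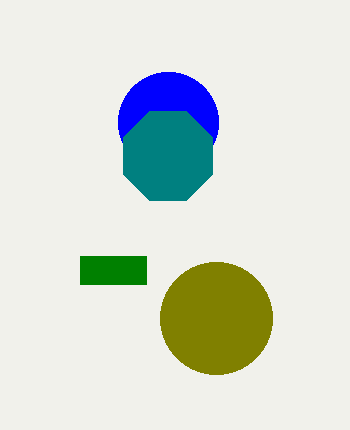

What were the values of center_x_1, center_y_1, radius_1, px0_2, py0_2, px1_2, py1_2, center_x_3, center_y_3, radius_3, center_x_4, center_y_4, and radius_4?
center_x_1 = 216, center_y_1 = 318, radius_1 = 56, px0_2 = 80, py0_2 = 256, px1_2 = 146, py1_2 = 284, center_x_3 = 168, center_y_3 = 122, radius_3 = 50, center_x_4 = 168, center_y_4 = 156, radius_4 = 48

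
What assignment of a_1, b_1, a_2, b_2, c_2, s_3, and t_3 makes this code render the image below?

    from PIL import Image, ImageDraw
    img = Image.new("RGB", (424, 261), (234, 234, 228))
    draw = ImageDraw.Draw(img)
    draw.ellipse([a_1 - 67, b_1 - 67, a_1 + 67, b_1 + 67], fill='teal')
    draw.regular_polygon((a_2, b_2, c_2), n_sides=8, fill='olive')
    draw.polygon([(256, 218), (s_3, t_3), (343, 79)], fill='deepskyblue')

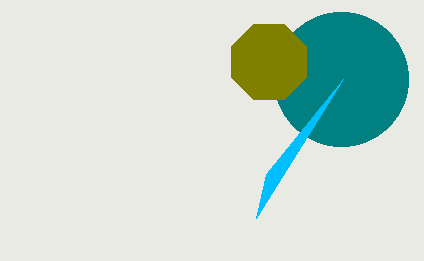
a_1 = 341
b_1 = 79
a_2 = 269
b_2 = 62
c_2 = 41
s_3 = 266
t_3 = 174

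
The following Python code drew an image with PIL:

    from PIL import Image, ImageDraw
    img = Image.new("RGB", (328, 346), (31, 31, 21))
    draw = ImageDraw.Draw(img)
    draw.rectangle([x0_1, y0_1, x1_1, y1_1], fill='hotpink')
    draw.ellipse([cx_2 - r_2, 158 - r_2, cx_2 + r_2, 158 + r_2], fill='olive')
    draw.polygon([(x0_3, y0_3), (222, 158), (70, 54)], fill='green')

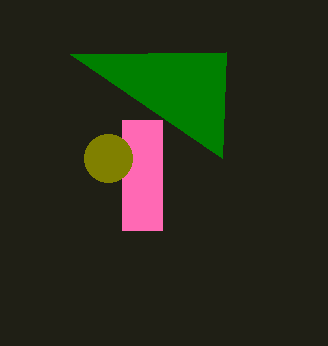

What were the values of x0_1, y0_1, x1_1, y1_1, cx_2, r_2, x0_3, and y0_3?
x0_1 = 122; y0_1 = 120; x1_1 = 162; y1_1 = 230; cx_2 = 108; r_2 = 24; x0_3 = 226; y0_3 = 52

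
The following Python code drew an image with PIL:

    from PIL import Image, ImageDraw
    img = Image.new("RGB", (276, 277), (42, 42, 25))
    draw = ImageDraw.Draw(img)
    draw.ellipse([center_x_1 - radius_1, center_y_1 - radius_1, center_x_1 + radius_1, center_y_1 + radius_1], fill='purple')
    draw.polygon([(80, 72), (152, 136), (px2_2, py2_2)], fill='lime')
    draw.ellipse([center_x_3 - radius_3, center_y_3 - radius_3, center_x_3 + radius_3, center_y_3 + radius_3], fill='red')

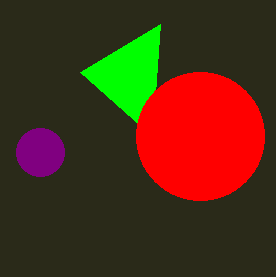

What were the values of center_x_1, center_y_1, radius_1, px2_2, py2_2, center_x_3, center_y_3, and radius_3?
center_x_1 = 40
center_y_1 = 152
radius_1 = 24
px2_2 = 160
py2_2 = 24
center_x_3 = 200
center_y_3 = 136
radius_3 = 64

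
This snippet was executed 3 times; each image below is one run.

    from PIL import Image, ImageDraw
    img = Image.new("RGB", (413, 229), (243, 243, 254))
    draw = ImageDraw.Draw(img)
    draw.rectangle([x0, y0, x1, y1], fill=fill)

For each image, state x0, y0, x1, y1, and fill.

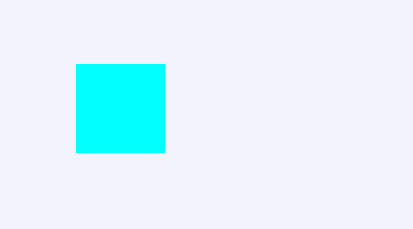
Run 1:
x0 = 76; y0 = 64; x1 = 164; y1 = 152; fill = 'cyan'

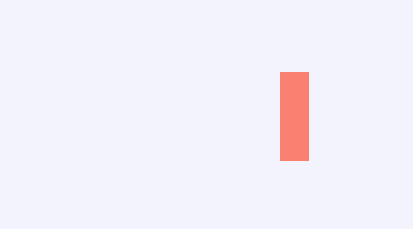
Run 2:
x0 = 280
y0 = 72
x1 = 308
y1 = 160
fill = 'salmon'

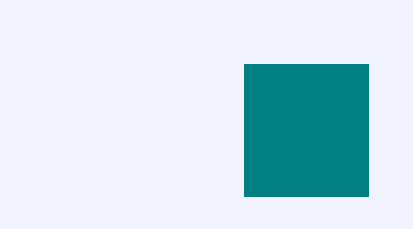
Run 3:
x0 = 244; y0 = 64; x1 = 368; y1 = 196; fill = 'teal'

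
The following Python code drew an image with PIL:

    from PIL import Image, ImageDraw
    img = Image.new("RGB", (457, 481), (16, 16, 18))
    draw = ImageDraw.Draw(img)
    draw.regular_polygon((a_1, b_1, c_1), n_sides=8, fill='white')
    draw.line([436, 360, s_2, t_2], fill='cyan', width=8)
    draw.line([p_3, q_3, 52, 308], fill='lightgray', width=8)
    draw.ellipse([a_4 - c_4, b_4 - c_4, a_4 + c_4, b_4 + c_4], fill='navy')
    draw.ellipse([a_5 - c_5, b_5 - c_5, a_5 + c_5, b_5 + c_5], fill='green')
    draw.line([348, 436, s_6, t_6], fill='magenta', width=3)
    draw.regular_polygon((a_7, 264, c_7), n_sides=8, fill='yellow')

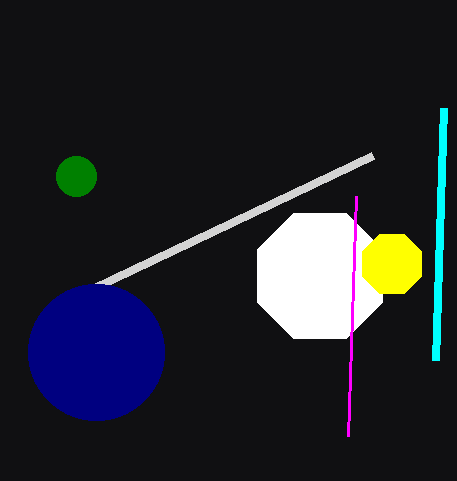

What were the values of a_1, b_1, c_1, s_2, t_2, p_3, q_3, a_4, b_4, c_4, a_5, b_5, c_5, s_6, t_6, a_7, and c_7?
a_1 = 320
b_1 = 276
c_1 = 68
s_2 = 444
t_2 = 108
p_3 = 372
q_3 = 156
a_4 = 96
b_4 = 352
c_4 = 68
a_5 = 76
b_5 = 176
c_5 = 20
s_6 = 356
t_6 = 196
a_7 = 392
c_7 = 32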